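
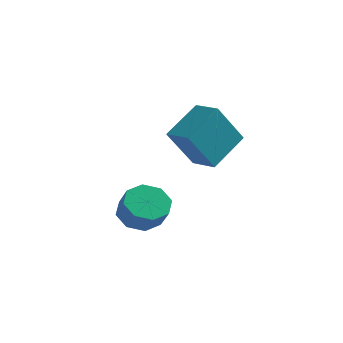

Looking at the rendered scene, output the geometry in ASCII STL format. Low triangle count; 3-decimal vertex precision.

solid 
facet normal -0.506 0.404 -0.762
outer loop
vertex -2.407 -1.28 -1.388
vertex -2.924 -0.737 -0.757
vertex -2.085 -0.617 -1.25
endloop
endfacet
facet normal 0.748 -0.234 -0.621
outer loop
vertex -2.407 -1.28 -1.388
vertex -2.085 -0.617 -1.25
vertex -1.8 -1.765 -0.474
endloop
endfacet
facet normal 0.748 -0.234 -0.621
outer loop
vertex -1.8 -1.765 -0.474
vertex -2.085 -0.617 -1.25
vertex -1.478 -1.102 -0.336
endloop
endfacet
facet normal 0.506 -0.404 0.762
outer loop
vertex -1.8 -1.765 -0.474
vertex -1.478 -1.102 -0.336
vertex -2.316 -1.223 0.157
endloop
endfacet
facet normal -0.506 0.404 -0.762
outer loop
vertex -2.085 -0.617 -1.25
vertex -2.924 -0.737 -0.757
vertex -2.255 -0.024 -0.823
endloop
endfacet
facet normal 0.832 0.461 -0.308
outer loop
vertex -2.085 -0.617 -1.25
vertex -2.255 -0.024 -0.823
vertex -1.478 -1.102 -0.336
endloop
endfacet
facet normal 0.832 0.461 -0.308
outer loop
vertex -1.478 -1.102 -0.336
vertex -2.255 -0.024 -0.823
vertex -1.648 -0.509 0.091
endloop
endfacet
facet normal 0.507 -0.403 0.762
outer loop
vertex -1.478 -1.102 -0.336
vertex -1.648 -0.509 0.091
vertex -2.316 -1.223 0.157
endloop
endfacet
facet normal -0.506 0.405 -0.762
outer loop
vertex -2.255 -0.024 -0.823
vertex -2.924 -0.737 -0.757
vertex -2.816 0.151 -0.357
endloop
endfacet
facet normal 0.429 0.884 0.184
outer loop
vertex -2.255 -0.024 -0.823
vertex -2.816 0.151 -0.357
vertex -1.648 -0.509 0.091
endloop
endfacet
facet normal 0.429 0.884 0.184
outer loop
vertex -1.648 -0.509 0.091
vertex -2.816 0.151 -0.357
vertex -2.209 -0.334 0.557
endloop
endfacet
facet normal 0.507 -0.404 0.762
outer loop
vertex -1.648 -0.509 0.091
vertex -2.209 -0.334 0.557
vertex -2.316 -1.223 0.157
endloop
endfacet
facet normal -0.506 0.405 -0.762
outer loop
vertex -2.816 0.151 -0.357
vertex -2.924 -0.737 -0.757
vertex -3.44 -0.195 -0.126
endloop
endfacet
facet normal -0.227 0.790 0.570
outer loop
vertex -2.816 0.151 -0.357
vertex -3.44 -0.195 -0.126
vertex -2.209 -0.334 0.557
endloop
endfacet
facet normal -0.227 0.790 0.570
outer loop
vertex -2.209 -0.334 0.557
vertex -3.44 -0.195 -0.126
vertex -2.833 -0.68 0.788
endloop
endfacet
facet normal 0.506 -0.404 0.762
outer loop
vertex -2.209 -0.334 0.557
vertex -2.833 -0.68 0.788
vertex -2.316 -1.223 0.157
endloop
endfacet
facet normal -0.506 0.404 -0.762
outer loop
vertex -3.44 -0.195 -0.126
vertex -2.924 -0.737 -0.757
vertex -3.762 -0.858 -0.264
endloop
endfacet
facet normal -0.748 0.234 0.621
outer loop
vertex -3.44 -0.195 -0.126
vertex -3.762 -0.858 -0.264
vertex -2.833 -0.68 0.788
endloop
endfacet
facet normal -0.748 0.234 0.621
outer loop
vertex -2.833 -0.68 0.788
vertex -3.762 -0.858 -0.264
vertex -3.155 -1.343 0.65
endloop
endfacet
facet normal 0.506 -0.404 0.762
outer loop
vertex -2.833 -0.68 0.788
vertex -3.155 -1.343 0.65
vertex -2.316 -1.223 0.157
endloop
endfacet
facet normal -0.507 0.403 -0.762
outer loop
vertex -3.762 -0.858 -0.264
vertex -2.924 -0.737 -0.757
vertex -3.592 -1.451 -0.691
endloop
endfacet
facet normal -0.832 -0.461 0.308
outer loop
vertex -3.762 -0.858 -0.264
vertex -3.592 -1.451 -0.691
vertex -3.155 -1.343 0.65
endloop
endfacet
facet normal -0.832 -0.461 0.308
outer loop
vertex -3.155 -1.343 0.65
vertex -3.592 -1.451 -0.691
vertex -2.985 -1.936 0.223
endloop
endfacet
facet normal 0.506 -0.404 0.762
outer loop
vertex -3.155 -1.343 0.65
vertex -2.985 -1.936 0.223
vertex -2.316 -1.223 0.157
endloop
endfacet
facet normal -0.507 0.404 -0.762
outer loop
vertex -3.592 -1.451 -0.691
vertex -2.924 -0.737 -0.757
vertex -3.031 -1.626 -1.157
endloop
endfacet
facet normal -0.429 -0.884 -0.184
outer loop
vertex -3.592 -1.451 -0.691
vertex -3.031 -1.626 -1.157
vertex -2.985 -1.936 0.223
endloop
endfacet
facet normal -0.429 -0.884 -0.184
outer loop
vertex -2.985 -1.936 0.223
vertex -3.031 -1.626 -1.157
vertex -2.424 -2.111 -0.243
endloop
endfacet
facet normal 0.506 -0.405 0.762
outer loop
vertex -2.985 -1.936 0.223
vertex -2.424 -2.111 -0.243
vertex -2.316 -1.223 0.157
endloop
endfacet
facet normal -0.506 0.404 -0.762
outer loop
vertex -3.031 -1.626 -1.157
vertex -2.924 -0.737 -0.757
vertex -2.407 -1.28 -1.388
endloop
endfacet
facet normal 0.227 -0.790 -0.570
outer loop
vertex -3.031 -1.626 -1.157
vertex -2.407 -1.28 -1.388
vertex -2.424 -2.111 -0.243
endloop
endfacet
facet normal 0.227 -0.790 -0.570
outer loop
vertex -2.424 -2.111 -0.243
vertex -2.407 -1.28 -1.388
vertex -1.8 -1.765 -0.474
endloop
endfacet
facet normal 0.506 -0.405 0.762
outer loop
vertex -2.424 -2.111 -0.243
vertex -1.8 -1.765 -0.474
vertex -2.316 -1.223 0.157
endloop
endfacet
facet normal -0.284 -0.485 0.827
outer loop
vertex -0.032 0.106 5.008
vertex -1.147 0.53 4.873
vertex -0.499 -1.462 3.929
endloop
endfacet
facet normal 0.929 -0.354 0.112
outer loop
vertex 0.107 -0.43 2.167
vertex -0.032 0.106 5.008
vertex -0.499 -1.462 3.929
endloop
endfacet
facet normal -0.284 -0.485 0.827
outer loop
vertex -0.499 -1.462 3.929
vertex -1.147 0.53 4.873
vertex -1.614 -1.038 3.794
endloop
endfacet
facet normal -0.238 -0.800 -0.550
outer loop
vertex -1.614 -1.038 3.794
vertex 0.107 -0.43 2.167
vertex -0.499 -1.462 3.929
endloop
endfacet
facet normal 0.238 0.800 0.550
outer loop
vertex -0.032 0.106 5.008
vertex -0.541 1.562 3.111
vertex -1.147 0.53 4.873
endloop
endfacet
facet normal 0.929 -0.354 0.112
outer loop
vertex 0.574 1.138 3.246
vertex -0.032 0.106 5.008
vertex 0.107 -0.43 2.167
endloop
endfacet
facet normal 0.238 0.800 0.550
outer loop
vertex 0.574 1.138 3.246
vertex -0.541 1.562 3.111
vertex -0.032 0.106 5.008
endloop
endfacet
facet normal -0.929 0.354 -0.112
outer loop
vertex -1.147 0.53 4.873
vertex -0.541 1.562 3.111
vertex -1.614 -1.038 3.794
endloop
endfacet
facet normal -0.238 -0.800 -0.550
outer loop
vertex -1.008 -0.006 2.032
vertex 0.107 -0.43 2.167
vertex -1.614 -1.038 3.794
endloop
endfacet
facet normal -0.929 0.354 -0.112
outer loop
vertex -1.614 -1.038 3.794
vertex -0.541 1.562 3.111
vertex -1.008 -0.006 2.032
endloop
endfacet
facet normal 0.284 0.485 -0.827
outer loop
vertex -1.008 -0.006 2.032
vertex 0.574 1.138 3.246
vertex 0.107 -0.43 2.167
endloop
endfacet
facet normal 0.284 0.485 -0.827
outer loop
vertex -0.541 1.562 3.111
vertex 0.574 1.138 3.246
vertex -1.008 -0.006 2.032
endloop
endfacet

endsolid


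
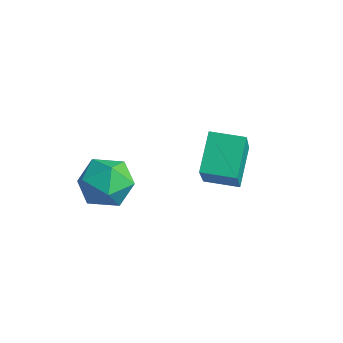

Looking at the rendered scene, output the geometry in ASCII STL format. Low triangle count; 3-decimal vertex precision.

solid 
facet normal -0.470 0.452 -0.758
outer loop
vertex 1.303 -1.476 -1.369
vertex 1.996 -0.876 -1.441
vertex 1.859 -2.212 -2.153
endloop
endfacet
facet normal -0.754 -0.653 0.078
outer loop
vertex 2.724 -3.044 -0.759
vertex 1.303 -1.476 -1.369
vertex 1.859 -2.212 -2.153
endloop
endfacet
facet normal -0.471 0.452 -0.758
outer loop
vertex 1.859 -2.212 -2.153
vertex 1.996 -0.876 -1.441
vertex 2.552 -1.611 -2.225
endloop
endfacet
facet normal 0.460 -0.608 -0.648
outer loop
vertex 2.552 -1.611 -2.225
vertex 2.724 -3.044 -0.759
vertex 1.859 -2.212 -2.153
endloop
endfacet
facet normal -0.459 0.608 0.648
outer loop
vertex 1.303 -1.476 -1.369
vertex 2.861 -1.708 -0.047
vertex 1.996 -0.876 -1.441
endloop
endfacet
facet normal -0.754 -0.653 0.078
outer loop
vertex 2.168 -2.309 0.025
vertex 1.303 -1.476 -1.369
vertex 2.724 -3.044 -0.759
endloop
endfacet
facet normal -0.459 0.607 0.648
outer loop
vertex 2.168 -2.309 0.025
vertex 2.861 -1.708 -0.047
vertex 1.303 -1.476 -1.369
endloop
endfacet
facet normal 0.753 0.653 -0.078
outer loop
vertex 1.996 -0.876 -1.441
vertex 2.861 -1.708 -0.047
vertex 2.552 -1.611 -2.225
endloop
endfacet
facet normal 0.459 -0.608 -0.648
outer loop
vertex 3.417 -2.444 -0.831
vertex 2.724 -3.044 -0.759
vertex 2.552 -1.611 -2.225
endloop
endfacet
facet normal 0.754 0.652 -0.078
outer loop
vertex 2.552 -1.611 -2.225
vertex 2.861 -1.708 -0.047
vertex 3.417 -2.444 -0.831
endloop
endfacet
facet normal 0.470 -0.452 0.758
outer loop
vertex 3.417 -2.444 -0.831
vertex 2.168 -2.309 0.025
vertex 2.724 -3.044 -0.759
endloop
endfacet
facet normal 0.471 -0.452 0.758
outer loop
vertex 2.861 -1.708 -0.047
vertex 2.168 -2.309 0.025
vertex 3.417 -2.444 -0.831
endloop
endfacet
facet normal 0.322 0.944 0.073
outer loop
vertex 0.03 -3.139 -3.066
vertex -0.165 -3.134 -2.27
vertex 0.583 -3.371 -2.507
endloop
endfacet
facet normal 0.683 0.591 -0.430
outer loop
vertex 0.03 -3.139 -3.066
vertex 0.583 -3.371 -2.507
vertex 0.506 -3.792 -3.207
endloop
endfacet
facet normal 0.213 0.352 -0.911
outer loop
vertex 0.03 -3.139 -3.066
vertex 0.506 -3.792 -3.207
vertex -0.29 -3.815 -3.402
endloop
endfacet
facet normal -0.438 0.558 -0.705
outer loop
vertex 0.03 -3.139 -3.066
vertex -0.29 -3.815 -3.402
vertex -0.705 -3.409 -2.823
endloop
endfacet
facet normal -0.371 0.923 -0.097
outer loop
vertex 0.03 -3.139 -3.066
vertex -0.705 -3.409 -2.823
vertex -0.165 -3.134 -2.27
endloop
endfacet
facet normal 0.992 0.025 -0.124
outer loop
vertex 0.506 -3.792 -3.207
vertex 0.583 -3.371 -2.507
vertex 0.605 -4.191 -2.497
endloop
endfacet
facet normal 0.408 0.596 0.691
outer loop
vertex 0.583 -3.371 -2.507
vertex -0.165 -3.134 -2.27
vertex 0.19 -3.785 -1.918
endloop
endfacet
facet normal -0.713 0.564 0.416
outer loop
vertex -0.165 -3.134 -2.27
vertex -0.705 -3.409 -2.823
vertex -0.606 -3.808 -2.113
endloop
endfacet
facet normal -0.822 -0.029 -0.569
outer loop
vertex -0.705 -3.409 -2.823
vertex -0.29 -3.815 -3.402
vertex -0.683 -4.229 -2.813
endloop
endfacet
facet normal 0.232 -0.362 -0.903
outer loop
vertex -0.29 -3.815 -3.402
vertex 0.506 -3.792 -3.207
vertex 0.065 -4.466 -3.05
endloop
endfacet
facet normal 0.438 -0.558 0.705
outer loop
vertex -0.13 -4.461 -2.254
vertex 0.605 -4.191 -2.497
vertex 0.19 -3.785 -1.918
endloop
endfacet
facet normal -0.213 -0.352 0.911
outer loop
vertex -0.13 -4.461 -2.254
vertex 0.19 -3.785 -1.918
vertex -0.606 -3.808 -2.113
endloop
endfacet
facet normal -0.683 -0.591 0.430
outer loop
vertex -0.13 -4.461 -2.254
vertex -0.606 -3.808 -2.113
vertex -0.683 -4.229 -2.813
endloop
endfacet
facet normal -0.322 -0.944 -0.073
outer loop
vertex -0.13 -4.461 -2.254
vertex -0.683 -4.229 -2.813
vertex 0.065 -4.466 -3.05
endloop
endfacet
facet normal 0.371 -0.923 0.097
outer loop
vertex -0.13 -4.461 -2.254
vertex 0.065 -4.466 -3.05
vertex 0.605 -4.191 -2.497
endloop
endfacet
facet normal 0.822 0.029 0.569
outer loop
vertex 0.19 -3.785 -1.918
vertex 0.605 -4.191 -2.497
vertex 0.583 -3.371 -2.507
endloop
endfacet
facet normal -0.232 0.362 0.903
outer loop
vertex -0.606 -3.808 -2.113
vertex 0.19 -3.785 -1.918
vertex -0.165 -3.134 -2.27
endloop
endfacet
facet normal -0.992 -0.025 0.124
outer loop
vertex -0.683 -4.229 -2.813
vertex -0.606 -3.808 -2.113
vertex -0.705 -3.409 -2.823
endloop
endfacet
facet normal -0.408 -0.596 -0.691
outer loop
vertex 0.065 -4.466 -3.05
vertex -0.683 -4.229 -2.813
vertex -0.29 -3.815 -3.402
endloop
endfacet
facet normal 0.713 -0.564 -0.416
outer loop
vertex 0.605 -4.191 -2.497
vertex 0.065 -4.466 -3.05
vertex 0.506 -3.792 -3.207
endloop
endfacet

endsolid


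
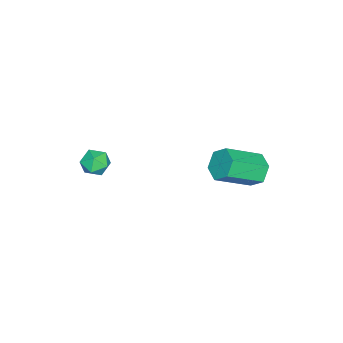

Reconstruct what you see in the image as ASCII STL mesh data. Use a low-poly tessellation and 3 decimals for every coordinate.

solid 
facet normal -0.610 0.604 -0.512
outer loop
vertex -0.657 4.711 -3.327
vertex -1.271 4.177 -3.226
vertex -1.148 4.77 -2.673
endloop
endfacet
facet normal 0.520 0.793 0.319
outer loop
vertex -0.657 4.711 -3.327
vertex -1.148 4.77 -2.673
vertex 0.526 3.536 -2.334
endloop
endfacet
facet normal 0.520 0.793 0.319
outer loop
vertex 0.526 3.536 -2.334
vertex -1.148 4.77 -2.673
vertex 0.035 3.595 -1.68
endloop
endfacet
facet normal 0.609 -0.606 0.512
outer loop
vertex 0.526 3.536 -2.334
vertex 0.035 3.595 -1.68
vertex -0.089 3.003 -2.234
endloop
endfacet
facet normal -0.610 0.604 -0.512
outer loop
vertex -1.148 4.77 -2.673
vertex -1.271 4.177 -3.226
vertex -1.762 4.236 -2.572
endloop
endfacet
facet normal -0.259 0.458 0.850
outer loop
vertex -1.148 4.77 -2.673
vertex -1.762 4.236 -2.572
vertex 0.035 3.595 -1.68
endloop
endfacet
facet normal -0.258 0.459 0.850
outer loop
vertex 0.035 3.595 -1.68
vertex -1.762 4.236 -2.572
vertex -0.58 3.061 -1.579
endloop
endfacet
facet normal 0.610 -0.606 0.511
outer loop
vertex 0.035 3.595 -1.68
vertex -0.58 3.061 -1.579
vertex -0.089 3.003 -2.234
endloop
endfacet
facet normal -0.609 0.606 -0.512
outer loop
vertex -1.762 4.236 -2.572
vertex -1.271 4.177 -3.226
vertex -1.886 3.644 -3.126
endloop
endfacet
facet normal -0.779 -0.334 0.531
outer loop
vertex -1.762 4.236 -2.572
vertex -1.886 3.644 -3.126
vertex -0.58 3.061 -1.579
endloop
endfacet
facet normal -0.778 -0.335 0.531
outer loop
vertex -0.58 3.061 -1.579
vertex -1.886 3.644 -3.126
vertex -0.703 2.469 -2.133
endloop
endfacet
facet normal 0.610 -0.605 0.511
outer loop
vertex -0.58 3.061 -1.579
vertex -0.703 2.469 -2.133
vertex -0.089 3.003 -2.234
endloop
endfacet
facet normal -0.609 0.606 -0.512
outer loop
vertex -1.886 3.644 -3.126
vertex -1.271 4.177 -3.226
vertex -1.395 3.585 -3.78
endloop
endfacet
facet normal -0.520 -0.793 -0.319
outer loop
vertex -1.886 3.644 -3.126
vertex -1.395 3.585 -3.78
vertex -0.703 2.469 -2.133
endloop
endfacet
facet normal -0.520 -0.793 -0.319
outer loop
vertex -0.703 2.469 -2.133
vertex -1.395 3.585 -3.78
vertex -0.212 2.41 -2.787
endloop
endfacet
facet normal 0.610 -0.604 0.512
outer loop
vertex -0.703 2.469 -2.133
vertex -0.212 2.41 -2.787
vertex -0.089 3.003 -2.234
endloop
endfacet
facet normal -0.610 0.606 -0.511
outer loop
vertex -1.395 3.585 -3.78
vertex -1.271 4.177 -3.226
vertex -0.78 4.119 -3.881
endloop
endfacet
facet normal 0.258 -0.458 -0.850
outer loop
vertex -1.395 3.585 -3.78
vertex -0.78 4.119 -3.881
vertex -0.212 2.41 -2.787
endloop
endfacet
facet normal 0.259 -0.458 -0.850
outer loop
vertex -0.212 2.41 -2.787
vertex -0.78 4.119 -3.881
vertex 0.402 2.944 -2.888
endloop
endfacet
facet normal 0.610 -0.604 0.512
outer loop
vertex -0.212 2.41 -2.787
vertex 0.402 2.944 -2.888
vertex -0.089 3.003 -2.234
endloop
endfacet
facet normal -0.610 0.605 -0.511
outer loop
vertex -0.78 4.119 -3.881
vertex -1.271 4.177 -3.226
vertex -0.657 4.711 -3.327
endloop
endfacet
facet normal 0.779 0.335 -0.531
outer loop
vertex -0.78 4.119 -3.881
vertex -0.657 4.711 -3.327
vertex 0.402 2.944 -2.888
endloop
endfacet
facet normal 0.778 0.334 -0.532
outer loop
vertex 0.402 2.944 -2.888
vertex -0.657 4.711 -3.327
vertex 0.526 3.536 -2.334
endloop
endfacet
facet normal 0.609 -0.606 0.512
outer loop
vertex 0.402 2.944 -2.888
vertex 0.526 3.536 -2.334
vertex -0.089 3.003 -2.234
endloop
endfacet
facet normal -0.328 0.909 0.257
outer loop
vertex 1.962 -1.005 -1.773
vertex 2.036 -1.174 -1.082
vertex 2.58 -0.877 -1.438
endloop
endfacet
facet normal 0.009 0.929 -0.371
outer loop
vertex 1.962 -1.005 -1.773
vertex 2.58 -0.877 -1.438
vertex 2.582 -1.142 -2.101
endloop
endfacet
facet normal -0.325 0.480 -0.815
outer loop
vertex 1.962 -1.005 -1.773
vertex 2.582 -1.142 -2.101
vertex 2.038 -1.604 -2.156
endloop
endfacet
facet normal -0.869 0.183 -0.459
outer loop
vertex 1.962 -1.005 -1.773
vertex 2.038 -1.604 -2.156
vertex 1.701 -1.623 -1.526
endloop
endfacet
facet normal -0.870 0.449 0.203
outer loop
vertex 1.962 -1.005 -1.773
vertex 1.701 -1.623 -1.526
vertex 2.036 -1.174 -1.082
endloop
endfacet
facet normal 0.674 0.687 -0.273
outer loop
vertex 2.582 -1.142 -2.101
vertex 2.58 -0.877 -1.438
vertex 3.039 -1.397 -1.614
endloop
endfacet
facet normal 0.129 0.656 0.744
outer loop
vertex 2.58 -0.877 -1.438
vertex 2.036 -1.174 -1.082
vertex 2.702 -1.416 -0.984
endloop
endfacet
facet normal -0.749 -0.090 0.656
outer loop
vertex 2.036 -1.174 -1.082
vertex 1.701 -1.623 -1.526
vertex 2.158 -1.878 -1.039
endloop
endfacet
facet normal -0.747 -0.519 -0.415
outer loop
vertex 1.701 -1.623 -1.526
vertex 2.038 -1.604 -2.156
vertex 2.16 -2.143 -1.702
endloop
endfacet
facet normal 0.132 -0.038 -0.991
outer loop
vertex 2.038 -1.604 -2.156
vertex 2.582 -1.142 -2.101
vertex 2.704 -1.846 -2.058
endloop
endfacet
facet normal 0.869 -0.183 0.459
outer loop
vertex 2.778 -2.015 -1.367
vertex 3.039 -1.397 -1.614
vertex 2.702 -1.416 -0.984
endloop
endfacet
facet normal 0.325 -0.480 0.815
outer loop
vertex 2.778 -2.015 -1.367
vertex 2.702 -1.416 -0.984
vertex 2.158 -1.878 -1.039
endloop
endfacet
facet normal -0.009 -0.929 0.371
outer loop
vertex 2.778 -2.015 -1.367
vertex 2.158 -1.878 -1.039
vertex 2.16 -2.143 -1.702
endloop
endfacet
facet normal 0.328 -0.909 -0.257
outer loop
vertex 2.778 -2.015 -1.367
vertex 2.16 -2.143 -1.702
vertex 2.704 -1.846 -2.058
endloop
endfacet
facet normal 0.870 -0.449 -0.203
outer loop
vertex 2.778 -2.015 -1.367
vertex 2.704 -1.846 -2.058
vertex 3.039 -1.397 -1.614
endloop
endfacet
facet normal 0.747 0.519 0.415
outer loop
vertex 2.702 -1.416 -0.984
vertex 3.039 -1.397 -1.614
vertex 2.58 -0.877 -1.438
endloop
endfacet
facet normal -0.132 0.038 0.991
outer loop
vertex 2.158 -1.878 -1.039
vertex 2.702 -1.416 -0.984
vertex 2.036 -1.174 -1.082
endloop
endfacet
facet normal -0.674 -0.687 0.273
outer loop
vertex 2.16 -2.143 -1.702
vertex 2.158 -1.878 -1.039
vertex 1.701 -1.623 -1.526
endloop
endfacet
facet normal -0.129 -0.656 -0.744
outer loop
vertex 2.704 -1.846 -2.058
vertex 2.16 -2.143 -1.702
vertex 2.038 -1.604 -2.156
endloop
endfacet
facet normal 0.749 0.090 -0.656
outer loop
vertex 3.039 -1.397 -1.614
vertex 2.704 -1.846 -2.058
vertex 2.582 -1.142 -2.101
endloop
endfacet

endsolid


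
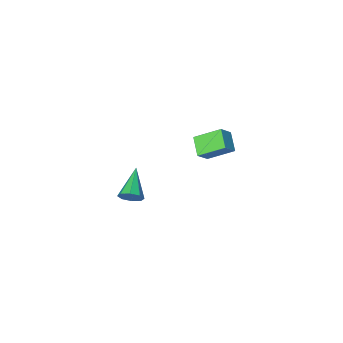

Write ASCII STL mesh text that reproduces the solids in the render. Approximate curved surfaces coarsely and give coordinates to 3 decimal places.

solid 
facet normal -0.683 0.518 0.515
outer loop
vertex -4.43 -3.407 1.872
vertex -3.999 -2.165 1.193
vertex -5.294 -3.618 0.938
endloop
endfacet
facet normal -0.291 -0.840 0.459
outer loop
vertex -3.901 -4.675 -0.113
vertex -4.43 -3.407 1.872
vertex -5.294 -3.618 0.938
endloop
endfacet
facet normal -0.683 0.518 0.515
outer loop
vertex -5.294 -3.618 0.938
vertex -3.999 -2.165 1.193
vertex -4.864 -2.376 0.259
endloop
endfacet
facet normal -0.670 -0.164 -0.724
outer loop
vertex -4.864 -2.376 0.259
vertex -3.901 -4.675 -0.113
vertex -5.294 -3.618 0.938
endloop
endfacet
facet normal 0.670 0.163 0.724
outer loop
vertex -4.43 -3.407 1.872
vertex -2.606 -3.222 0.142
vertex -3.999 -2.165 1.193
endloop
endfacet
facet normal -0.291 -0.840 0.459
outer loop
vertex -3.036 -4.464 0.821
vertex -4.43 -3.407 1.872
vertex -3.901 -4.675 -0.113
endloop
endfacet
facet normal 0.670 0.164 0.724
outer loop
vertex -3.036 -4.464 0.821
vertex -2.606 -3.222 0.142
vertex -4.43 -3.407 1.872
endloop
endfacet
facet normal 0.291 0.840 -0.459
outer loop
vertex -3.999 -2.165 1.193
vertex -2.606 -3.222 0.142
vertex -4.864 -2.376 0.259
endloop
endfacet
facet normal -0.670 -0.163 -0.724
outer loop
vertex -3.47 -3.433 -0.792
vertex -3.901 -4.675 -0.113
vertex -4.864 -2.376 0.259
endloop
endfacet
facet normal 0.291 0.840 -0.459
outer loop
vertex -4.864 -2.376 0.259
vertex -2.606 -3.222 0.142
vertex -3.47 -3.433 -0.792
endloop
endfacet
facet normal 0.683 -0.518 -0.515
outer loop
vertex -3.47 -3.433 -0.792
vertex -3.036 -4.464 0.821
vertex -3.901 -4.675 -0.113
endloop
endfacet
facet normal 0.683 -0.518 -0.515
outer loop
vertex -2.606 -3.222 0.142
vertex -3.036 -4.464 0.821
vertex -3.47 -3.433 -0.792
endloop
endfacet
facet normal 0.562 0.705 -0.433
outer loop
vertex 4.971 0.68 3.532
vertex 4.374 0.833 3.006
vertex 4.581 1.116 3.736
endloop
endfacet
facet normal 0.327 -0.145 0.934
outer loop
vertex 4.971 0.68 3.532
vertex 4.581 1.116 3.736
vertex 3.146 -0.713 3.954
endloop
endfacet
facet normal 0.561 0.706 -0.433
outer loop
vertex 4.581 1.116 3.736
vertex 4.374 0.833 3.006
vertex 4.069 1.386 3.513
endloop
endfacet
facet normal -0.243 0.301 0.922
outer loop
vertex 4.581 1.116 3.736
vertex 4.069 1.386 3.513
vertex 3.146 -0.713 3.954
endloop
endfacet
facet normal 0.561 0.706 -0.433
outer loop
vertex 4.069 1.386 3.513
vertex 4.374 0.833 3.006
vertex 3.736 1.332 2.993
endloop
endfacet
facet normal -0.777 0.437 0.452
outer loop
vertex 4.069 1.386 3.513
vertex 3.736 1.332 2.993
vertex 3.146 -0.713 3.954
endloop
endfacet
facet normal 0.561 0.706 -0.433
outer loop
vertex 3.736 1.332 2.993
vertex 4.374 0.833 3.006
vertex 3.777 0.985 2.481
endloop
endfacet
facet normal -0.962 0.183 -0.201
outer loop
vertex 3.736 1.332 2.993
vertex 3.777 0.985 2.481
vertex 3.146 -0.713 3.954
endloop
endfacet
facet normal 0.560 0.706 -0.433
outer loop
vertex 3.777 0.985 2.481
vertex 4.374 0.833 3.006
vertex 4.168 0.549 2.276
endloop
endfacet
facet normal -0.690 -0.311 -0.654
outer loop
vertex 3.777 0.985 2.481
vertex 4.168 0.549 2.276
vertex 3.146 -0.713 3.954
endloop
endfacet
facet normal 0.561 0.706 -0.433
outer loop
vertex 4.168 0.549 2.276
vertex 4.374 0.833 3.006
vertex 4.679 0.28 2.499
endloop
endfacet
facet normal -0.119 -0.758 -0.642
outer loop
vertex 4.168 0.549 2.276
vertex 4.679 0.28 2.499
vertex 3.146 -0.713 3.954
endloop
endfacet
facet normal 0.561 0.706 -0.433
outer loop
vertex 4.679 0.28 2.499
vertex 4.374 0.833 3.006
vertex 5.012 0.334 3.019
endloop
endfacet
facet normal 0.415 -0.893 -0.173
outer loop
vertex 4.679 0.28 2.499
vertex 5.012 0.334 3.019
vertex 3.146 -0.713 3.954
endloop
endfacet
facet normal 0.561 0.706 -0.432
outer loop
vertex 5.012 0.334 3.019
vertex 4.374 0.833 3.006
vertex 4.971 0.68 3.532
endloop
endfacet
facet normal 0.600 -0.640 0.480
outer loop
vertex 5.012 0.334 3.019
vertex 4.971 0.68 3.532
vertex 3.146 -0.713 3.954
endloop
endfacet

endsolid


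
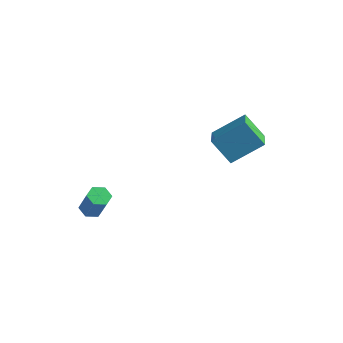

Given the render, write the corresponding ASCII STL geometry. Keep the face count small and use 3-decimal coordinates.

solid 
facet normal -0.535 -0.634 -0.558
outer loop
vertex 3.11 0.974 2.333
vertex 1.901 2.6 1.644
vertex 4.153 1.212 1.063
endloop
endfacet
facet normal 0.565 -0.760 0.322
outer loop
vertex 5.239 2.5 2.196
vertex 3.11 0.974 2.333
vertex 4.153 1.212 1.063
endloop
endfacet
facet normal -0.535 -0.634 -0.558
outer loop
vertex 4.153 1.212 1.063
vertex 1.901 2.6 1.644
vertex 2.943 2.838 0.375
endloop
endfacet
facet normal 0.628 0.144 -0.765
outer loop
vertex 2.943 2.838 0.375
vertex 5.239 2.5 2.196
vertex 4.153 1.212 1.063
endloop
endfacet
facet normal -0.628 -0.143 0.765
outer loop
vertex 3.11 0.974 2.333
vertex 2.987 3.888 2.777
vertex 1.901 2.6 1.644
endloop
endfacet
facet normal 0.565 -0.760 0.322
outer loop
vertex 4.197 2.262 3.465
vertex 3.11 0.974 2.333
vertex 5.239 2.5 2.196
endloop
endfacet
facet normal -0.627 -0.143 0.765
outer loop
vertex 4.197 2.262 3.465
vertex 2.987 3.888 2.777
vertex 3.11 0.974 2.333
endloop
endfacet
facet normal -0.565 0.760 -0.322
outer loop
vertex 1.901 2.6 1.644
vertex 2.987 3.888 2.777
vertex 2.943 2.838 0.375
endloop
endfacet
facet normal 0.628 0.143 -0.765
outer loop
vertex 4.03 4.126 1.507
vertex 5.239 2.5 2.196
vertex 2.943 2.838 0.375
endloop
endfacet
facet normal -0.565 0.760 -0.322
outer loop
vertex 2.943 2.838 0.375
vertex 2.987 3.888 2.777
vertex 4.03 4.126 1.507
endloop
endfacet
facet normal 0.535 0.634 0.558
outer loop
vertex 4.03 4.126 1.507
vertex 4.197 2.262 3.465
vertex 5.239 2.5 2.196
endloop
endfacet
facet normal 0.535 0.634 0.558
outer loop
vertex 2.987 3.888 2.777
vertex 4.197 2.262 3.465
vertex 4.03 4.126 1.507
endloop
endfacet
facet normal -0.494 0.205 -0.845
outer loop
vertex -2.0 -1.656 -4.081
vertex -2.552 -1.552 -3.733
vertex -2.139 -1.052 -3.853
endloop
endfacet
facet normal 0.844 0.348 -0.408
outer loop
vertex -2.0 -1.656 -4.081
vertex -2.139 -1.052 -3.853
vertex -1.097 -2.031 -2.534
endloop
endfacet
facet normal 0.844 0.347 -0.409
outer loop
vertex -1.097 -2.031 -2.534
vertex -2.139 -1.052 -3.853
vertex -1.235 -1.427 -2.306
endloop
endfacet
facet normal 0.494 -0.206 0.845
outer loop
vertex -1.097 -2.031 -2.534
vertex -1.235 -1.427 -2.306
vertex -1.648 -1.928 -2.187
endloop
endfacet
facet normal -0.494 0.205 -0.845
outer loop
vertex -2.139 -1.052 -3.853
vertex -2.552 -1.552 -3.733
vertex -2.69 -0.949 -3.506
endloop
endfacet
facet normal 0.240 0.966 0.094
outer loop
vertex -2.139 -1.052 -3.853
vertex -2.69 -0.949 -3.506
vertex -1.235 -1.427 -2.306
endloop
endfacet
facet normal 0.240 0.966 0.094
outer loop
vertex -1.235 -1.427 -2.306
vertex -2.69 -0.949 -3.506
vertex -1.787 -1.324 -1.959
endloop
endfacet
facet normal 0.493 -0.206 0.845
outer loop
vertex -1.235 -1.427 -2.306
vertex -1.787 -1.324 -1.959
vertex -1.648 -1.928 -2.187
endloop
endfacet
facet normal -0.494 0.205 -0.845
outer loop
vertex -2.69 -0.949 -3.506
vertex -2.552 -1.552 -3.733
vertex -3.103 -1.449 -3.386
endloop
endfacet
facet normal -0.604 0.619 0.502
outer loop
vertex -2.69 -0.949 -3.506
vertex -3.103 -1.449 -3.386
vertex -1.787 -1.324 -1.959
endloop
endfacet
facet normal -0.604 0.619 0.502
outer loop
vertex -1.787 -1.324 -1.959
vertex -3.103 -1.449 -3.386
vertex -2.2 -1.824 -1.839
endloop
endfacet
facet normal 0.494 -0.205 0.845
outer loop
vertex -1.787 -1.324 -1.959
vertex -2.2 -1.824 -1.839
vertex -1.648 -1.928 -2.187
endloop
endfacet
facet normal -0.494 0.206 -0.845
outer loop
vertex -3.103 -1.449 -3.386
vertex -2.552 -1.552 -3.733
vertex -2.965 -2.053 -3.614
endloop
endfacet
facet normal -0.844 -0.347 0.409
outer loop
vertex -3.103 -1.449 -3.386
vertex -2.965 -2.053 -3.614
vertex -2.2 -1.824 -1.839
endloop
endfacet
facet normal -0.844 -0.348 0.409
outer loop
vertex -2.2 -1.824 -1.839
vertex -2.965 -2.053 -3.614
vertex -2.061 -2.428 -2.067
endloop
endfacet
facet normal 0.494 -0.205 0.845
outer loop
vertex -2.2 -1.824 -1.839
vertex -2.061 -2.428 -2.067
vertex -1.648 -1.928 -2.187
endloop
endfacet
facet normal -0.493 0.206 -0.845
outer loop
vertex -2.965 -2.053 -3.614
vertex -2.552 -1.552 -3.733
vertex -2.413 -2.156 -3.961
endloop
endfacet
facet normal -0.240 -0.966 -0.094
outer loop
vertex -2.965 -2.053 -3.614
vertex -2.413 -2.156 -3.961
vertex -2.061 -2.428 -2.067
endloop
endfacet
facet normal -0.240 -0.966 -0.094
outer loop
vertex -2.061 -2.428 -2.067
vertex -2.413 -2.156 -3.961
vertex -1.51 -2.531 -2.414
endloop
endfacet
facet normal 0.494 -0.205 0.845
outer loop
vertex -2.061 -2.428 -2.067
vertex -1.51 -2.531 -2.414
vertex -1.648 -1.928 -2.187
endloop
endfacet
facet normal -0.494 0.205 -0.845
outer loop
vertex -2.413 -2.156 -3.961
vertex -2.552 -1.552 -3.733
vertex -2.0 -1.656 -4.081
endloop
endfacet
facet normal 0.604 -0.619 -0.502
outer loop
vertex -2.413 -2.156 -3.961
vertex -2.0 -1.656 -4.081
vertex -1.51 -2.531 -2.414
endloop
endfacet
facet normal 0.604 -0.619 -0.502
outer loop
vertex -1.51 -2.531 -2.414
vertex -2.0 -1.656 -4.081
vertex -1.097 -2.031 -2.534
endloop
endfacet
facet normal 0.494 -0.205 0.845
outer loop
vertex -1.51 -2.531 -2.414
vertex -1.097 -2.031 -2.534
vertex -1.648 -1.928 -2.187
endloop
endfacet

endsolid


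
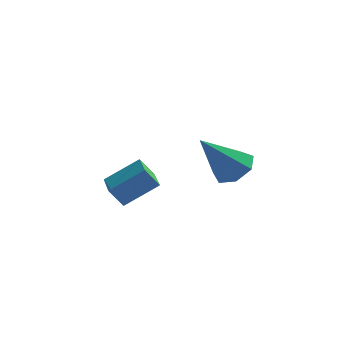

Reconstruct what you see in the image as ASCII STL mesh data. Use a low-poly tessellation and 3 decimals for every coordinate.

solid 
facet normal 0.483 0.419 -0.769
outer loop
vertex 0.661 0.29 -1.714
vertex 0.107 0.099 -2.166
vertex 0.189 0.722 -1.775
endloop
endfacet
facet normal 0.281 0.428 0.859
outer loop
vertex 0.661 0.29 -1.714
vertex 0.189 0.722 -1.775
vertex -0.767 -0.659 -0.774
endloop
endfacet
facet normal 0.484 0.419 -0.769
outer loop
vertex 0.189 0.722 -1.775
vertex 0.107 0.099 -2.166
vertex -0.344 0.684 -2.131
endloop
endfacet
facet normal -0.428 0.706 0.565
outer loop
vertex 0.189 0.722 -1.775
vertex -0.344 0.684 -2.131
vertex -0.767 -0.659 -0.774
endloop
endfacet
facet normal 0.483 0.418 -0.769
outer loop
vertex -0.344 0.684 -2.131
vertex 0.107 0.099 -2.166
vertex -0.538 0.206 -2.513
endloop
endfacet
facet normal -0.938 0.343 0.047
outer loop
vertex -0.344 0.684 -2.131
vertex -0.538 0.206 -2.513
vertex -0.767 -0.659 -0.774
endloop
endfacet
facet normal 0.483 0.419 -0.769
outer loop
vertex -0.538 0.206 -2.513
vertex 0.107 0.099 -2.166
vertex -0.246 -0.353 -2.634
endloop
endfacet
facet normal -0.869 -0.388 -0.307
outer loop
vertex -0.538 0.206 -2.513
vertex -0.246 -0.353 -2.634
vertex -0.767 -0.659 -0.774
endloop
endfacet
facet normal 0.484 0.418 -0.769
outer loop
vertex -0.246 -0.353 -2.634
vertex 0.107 0.099 -2.166
vertex 0.312 -0.572 -2.402
endloop
endfacet
facet normal -0.271 -0.935 -0.230
outer loop
vertex -0.246 -0.353 -2.634
vertex 0.312 -0.572 -2.402
vertex -0.767 -0.659 -0.774
endloop
endfacet
facet normal 0.483 0.418 -0.769
outer loop
vertex 0.312 -0.572 -2.402
vertex 0.107 0.099 -2.166
vertex 0.715 -0.285 -1.993
endloop
endfacet
facet normal 0.406 -0.886 0.222
outer loop
vertex 0.312 -0.572 -2.402
vertex 0.715 -0.285 -1.993
vertex -0.767 -0.659 -0.774
endloop
endfacet
facet normal 0.483 0.419 -0.769
outer loop
vertex 0.715 -0.285 -1.993
vertex 0.107 0.099 -2.166
vertex 0.661 0.29 -1.714
endloop
endfacet
facet normal 0.651 -0.281 0.705
outer loop
vertex 0.715 -0.285 -1.993
vertex 0.661 0.29 -1.714
vertex -0.767 -0.659 -0.774
endloop
endfacet
facet normal -0.747 -0.353 -0.564
outer loop
vertex -3.944 0.744 -3.934
vertex -4.402 1.892 -4.045
vertex -3.496 0.858 -4.599
endloop
endfacet
facet normal 0.369 -0.925 0.090
outer loop
vertex -2.458 1.348 -3.815
vertex -3.944 0.744 -3.934
vertex -3.496 0.858 -4.599
endloop
endfacet
facet normal -0.747 -0.353 -0.564
outer loop
vertex -3.496 0.858 -4.599
vertex -4.402 1.892 -4.045
vertex -3.954 2.006 -4.71
endloop
endfacet
facet normal 0.553 0.141 -0.821
outer loop
vertex -3.954 2.006 -4.71
vertex -2.458 1.348 -3.815
vertex -3.496 0.858 -4.599
endloop
endfacet
facet normal -0.553 -0.141 0.821
outer loop
vertex -3.944 0.744 -3.934
vertex -3.364 2.382 -3.261
vertex -4.402 1.892 -4.045
endloop
endfacet
facet normal 0.369 -0.925 0.090
outer loop
vertex -2.906 1.234 -3.15
vertex -3.944 0.744 -3.934
vertex -2.458 1.348 -3.815
endloop
endfacet
facet normal -0.553 -0.141 0.821
outer loop
vertex -2.906 1.234 -3.15
vertex -3.364 2.382 -3.261
vertex -3.944 0.744 -3.934
endloop
endfacet
facet normal -0.369 0.925 -0.090
outer loop
vertex -4.402 1.892 -4.045
vertex -3.364 2.382 -3.261
vertex -3.954 2.006 -4.71
endloop
endfacet
facet normal 0.553 0.141 -0.821
outer loop
vertex -2.916 2.496 -3.926
vertex -2.458 1.348 -3.815
vertex -3.954 2.006 -4.71
endloop
endfacet
facet normal -0.369 0.925 -0.090
outer loop
vertex -3.954 2.006 -4.71
vertex -3.364 2.382 -3.261
vertex -2.916 2.496 -3.926
endloop
endfacet
facet normal 0.747 0.353 0.564
outer loop
vertex -2.916 2.496 -3.926
vertex -2.906 1.234 -3.15
vertex -2.458 1.348 -3.815
endloop
endfacet
facet normal 0.747 0.353 0.564
outer loop
vertex -3.364 2.382 -3.261
vertex -2.906 1.234 -3.15
vertex -2.916 2.496 -3.926
endloop
endfacet

endsolid


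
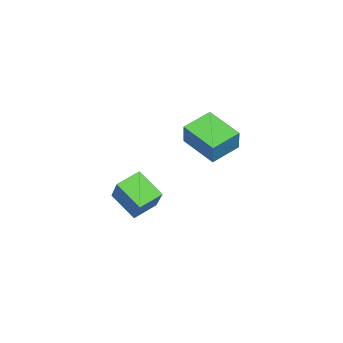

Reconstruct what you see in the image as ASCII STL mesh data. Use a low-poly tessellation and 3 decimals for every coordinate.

solid 
facet normal -0.631 0.699 0.336
outer loop
vertex 2.297 -2.926 1.534
vertex 2.839 -2.09 0.813
vertex 1.321 -3.266 0.406
endloop
endfacet
facet normal -0.441 -0.680 0.586
outer loop
vertex 1.921 -3.93 0.087
vertex 2.297 -2.926 1.534
vertex 1.321 -3.266 0.406
endloop
endfacet
facet normal -0.631 0.699 0.336
outer loop
vertex 1.321 -3.266 0.406
vertex 2.839 -2.09 0.813
vertex 1.863 -2.43 -0.315
endloop
endfacet
facet normal -0.638 -0.222 -0.737
outer loop
vertex 1.863 -2.43 -0.315
vertex 1.921 -3.93 0.087
vertex 1.321 -3.266 0.406
endloop
endfacet
facet normal 0.638 0.222 0.737
outer loop
vertex 2.297 -2.926 1.534
vertex 3.439 -2.754 0.494
vertex 2.839 -2.09 0.813
endloop
endfacet
facet normal -0.441 -0.680 0.586
outer loop
vertex 2.897 -3.59 1.215
vertex 2.297 -2.926 1.534
vertex 1.921 -3.93 0.087
endloop
endfacet
facet normal 0.638 0.222 0.737
outer loop
vertex 2.897 -3.59 1.215
vertex 3.439 -2.754 0.494
vertex 2.297 -2.926 1.534
endloop
endfacet
facet normal 0.441 0.680 -0.586
outer loop
vertex 2.839 -2.09 0.813
vertex 3.439 -2.754 0.494
vertex 1.863 -2.43 -0.315
endloop
endfacet
facet normal -0.638 -0.222 -0.737
outer loop
vertex 2.463 -3.094 -0.634
vertex 1.921 -3.93 0.087
vertex 1.863 -2.43 -0.315
endloop
endfacet
facet normal 0.441 0.680 -0.586
outer loop
vertex 1.863 -2.43 -0.315
vertex 3.439 -2.754 0.494
vertex 2.463 -3.094 -0.634
endloop
endfacet
facet normal 0.631 -0.699 -0.336
outer loop
vertex 2.463 -3.094 -0.634
vertex 2.897 -3.59 1.215
vertex 1.921 -3.93 0.087
endloop
endfacet
facet normal 0.631 -0.699 -0.336
outer loop
vertex 3.439 -2.754 0.494
vertex 2.897 -3.59 1.215
vertex 2.463 -3.094 -0.634
endloop
endfacet
facet normal -0.676 0.675 0.295
outer loop
vertex -1.787 -1.02 2.357
vertex -0.89 0.098 1.852
vertex -2.255 -1.074 1.407
endloop
endfacet
facet normal -0.590 -0.736 0.333
outer loop
vertex -1.43 -1.898 1.048
vertex -1.787 -1.02 2.357
vertex -2.255 -1.074 1.407
endloop
endfacet
facet normal -0.676 0.676 0.294
outer loop
vertex -2.255 -1.074 1.407
vertex -0.89 0.098 1.852
vertex -1.357 0.044 0.902
endloop
endfacet
facet normal -0.441 -0.051 -0.896
outer loop
vertex -1.357 0.044 0.902
vertex -1.43 -1.898 1.048
vertex -2.255 -1.074 1.407
endloop
endfacet
facet normal 0.441 0.051 0.896
outer loop
vertex -1.787 -1.02 2.357
vertex -0.065 -0.726 1.493
vertex -0.89 0.098 1.852
endloop
endfacet
facet normal -0.591 -0.735 0.332
outer loop
vertex -0.963 -1.844 1.998
vertex -1.787 -1.02 2.357
vertex -1.43 -1.898 1.048
endloop
endfacet
facet normal 0.441 0.051 0.896
outer loop
vertex -0.963 -1.844 1.998
vertex -0.065 -0.726 1.493
vertex -1.787 -1.02 2.357
endloop
endfacet
facet normal 0.590 0.736 -0.332
outer loop
vertex -0.89 0.098 1.852
vertex -0.065 -0.726 1.493
vertex -1.357 0.044 0.902
endloop
endfacet
facet normal -0.441 -0.051 -0.896
outer loop
vertex -0.533 -0.78 0.543
vertex -1.43 -1.898 1.048
vertex -1.357 0.044 0.902
endloop
endfacet
facet normal 0.590 0.735 -0.333
outer loop
vertex -1.357 0.044 0.902
vertex -0.065 -0.726 1.493
vertex -0.533 -0.78 0.543
endloop
endfacet
facet normal 0.676 -0.675 -0.294
outer loop
vertex -0.533 -0.78 0.543
vertex -0.963 -1.844 1.998
vertex -1.43 -1.898 1.048
endloop
endfacet
facet normal 0.676 -0.676 -0.294
outer loop
vertex -0.065 -0.726 1.493
vertex -0.963 -1.844 1.998
vertex -0.533 -0.78 0.543
endloop
endfacet

endsolid


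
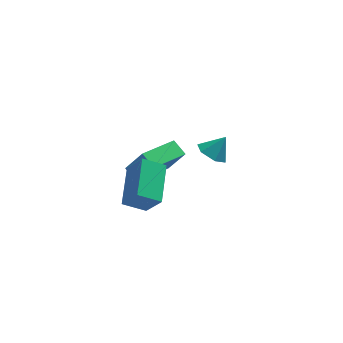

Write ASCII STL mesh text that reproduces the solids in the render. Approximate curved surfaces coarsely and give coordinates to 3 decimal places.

solid 
facet normal -0.593 -0.202 -0.780
outer loop
vertex 1.811 2.983 0.598
vertex 1.283 3.393 0.893
vertex 1.772 3.696 0.443
endloop
endfacet
facet normal 0.993 0.030 -0.110
outer loop
vertex 1.811 2.983 0.598
vertex 1.772 3.696 0.443
vertex 1.917 3.607 1.727
endloop
endfacet
facet normal -0.593 -0.201 -0.780
outer loop
vertex 1.772 3.696 0.443
vertex 1.283 3.393 0.893
vertex 1.245 4.105 0.738
endloop
endfacet
facet normal 0.608 0.794 -0.014
outer loop
vertex 1.772 3.696 0.443
vertex 1.245 4.105 0.738
vertex 1.917 3.607 1.727
endloop
endfacet
facet normal -0.593 -0.201 -0.780
outer loop
vertex 1.245 4.105 0.738
vertex 1.283 3.393 0.893
vertex 0.756 3.802 1.188
endloop
endfacet
facet normal -0.083 0.866 0.493
outer loop
vertex 1.245 4.105 0.738
vertex 0.756 3.802 1.188
vertex 1.917 3.607 1.727
endloop
endfacet
facet normal -0.592 -0.200 -0.781
outer loop
vertex 0.756 3.802 1.188
vertex 1.283 3.393 0.893
vertex 0.794 3.089 1.342
endloop
endfacet
facet normal -0.390 0.174 0.904
outer loop
vertex 0.756 3.802 1.188
vertex 0.794 3.089 1.342
vertex 1.917 3.607 1.727
endloop
endfacet
facet normal -0.592 -0.201 -0.781
outer loop
vertex 0.794 3.089 1.342
vertex 1.283 3.393 0.893
vertex 1.322 2.68 1.047
endloop
endfacet
facet normal -0.005 -0.589 0.808
outer loop
vertex 0.794 3.089 1.342
vertex 1.322 2.68 1.047
vertex 1.917 3.607 1.727
endloop
endfacet
facet normal -0.592 -0.201 -0.780
outer loop
vertex 1.322 2.68 1.047
vertex 1.283 3.393 0.893
vertex 1.811 2.983 0.598
endloop
endfacet
facet normal 0.687 -0.662 0.301
outer loop
vertex 1.322 2.68 1.047
vertex 1.811 2.983 0.598
vertex 1.917 3.607 1.727
endloop
endfacet
facet normal -0.748 -0.623 0.230
outer loop
vertex -1.373 1.433 2.163
vertex -1.761 2.042 2.552
vertex -2.035 1.782 0.956
endloop
endfacet
facet normal 0.474 -0.742 -0.474
outer loop
vertex -0.579 2.998 0.508
vertex -1.373 1.433 2.163
vertex -2.035 1.782 0.956
endloop
endfacet
facet normal -0.746 -0.625 0.230
outer loop
vertex -2.035 1.782 0.956
vertex -1.761 2.042 2.552
vertex -2.424 2.39 1.345
endloop
endfacet
facet normal -0.466 0.245 -0.850
outer loop
vertex -2.424 2.39 1.345
vertex -0.579 2.998 0.508
vertex -2.035 1.782 0.956
endloop
endfacet
facet normal 0.467 -0.246 0.850
outer loop
vertex -1.373 1.433 2.163
vertex -0.305 3.258 2.104
vertex -1.761 2.042 2.552
endloop
endfacet
facet normal 0.474 -0.742 -0.474
outer loop
vertex 0.084 2.65 1.715
vertex -1.373 1.433 2.163
vertex -0.579 2.998 0.508
endloop
endfacet
facet normal 0.466 -0.245 0.850
outer loop
vertex 0.084 2.65 1.715
vertex -0.305 3.258 2.104
vertex -1.373 1.433 2.163
endloop
endfacet
facet normal -0.474 0.742 0.474
outer loop
vertex -1.761 2.042 2.552
vertex -0.305 3.258 2.104
vertex -2.424 2.39 1.345
endloop
endfacet
facet normal -0.466 0.246 -0.850
outer loop
vertex -0.967 3.607 0.897
vertex -0.579 2.998 0.508
vertex -2.424 2.39 1.345
endloop
endfacet
facet normal -0.474 0.742 0.474
outer loop
vertex -2.424 2.39 1.345
vertex -0.305 3.258 2.104
vertex -0.967 3.607 0.897
endloop
endfacet
facet normal 0.747 0.623 -0.231
outer loop
vertex -0.967 3.607 0.897
vertex 0.084 2.65 1.715
vertex -0.579 2.998 0.508
endloop
endfacet
facet normal 0.747 0.624 -0.229
outer loop
vertex -0.305 3.258 2.104
vertex 0.084 2.65 1.715
vertex -0.967 3.607 0.897
endloop
endfacet
facet normal -0.441 0.402 -0.803
outer loop
vertex -3.049 -2.035 3.438
vertex -2.639 -0.36 4.051
vertex -2.119 -2.07 2.91
endloop
endfacet
facet normal -0.224 -0.915 -0.335
outer loop
vertex -1.581 -2.56 3.889
vertex -3.049 -2.035 3.438
vertex -2.119 -2.07 2.91
endloop
endfacet
facet normal -0.441 0.402 -0.803
outer loop
vertex -2.119 -2.07 2.91
vertex -2.639 -0.36 4.051
vertex -1.709 -0.395 3.523
endloop
endfacet
facet normal 0.869 -0.032 -0.494
outer loop
vertex -1.709 -0.395 3.523
vertex -1.581 -2.56 3.889
vertex -2.119 -2.07 2.91
endloop
endfacet
facet normal -0.869 0.032 0.494
outer loop
vertex -3.049 -2.035 3.438
vertex -2.101 -0.85 5.03
vertex -2.639 -0.36 4.051
endloop
endfacet
facet normal -0.224 -0.915 -0.335
outer loop
vertex -2.511 -2.525 4.417
vertex -3.049 -2.035 3.438
vertex -1.581 -2.56 3.889
endloop
endfacet
facet normal -0.869 0.032 0.494
outer loop
vertex -2.511 -2.525 4.417
vertex -2.101 -0.85 5.03
vertex -3.049 -2.035 3.438
endloop
endfacet
facet normal 0.224 0.915 0.335
outer loop
vertex -2.639 -0.36 4.051
vertex -2.101 -0.85 5.03
vertex -1.709 -0.395 3.523
endloop
endfacet
facet normal 0.869 -0.032 -0.494
outer loop
vertex -1.171 -0.885 4.502
vertex -1.581 -2.56 3.889
vertex -1.709 -0.395 3.523
endloop
endfacet
facet normal 0.224 0.915 0.335
outer loop
vertex -1.709 -0.395 3.523
vertex -2.101 -0.85 5.03
vertex -1.171 -0.885 4.502
endloop
endfacet
facet normal 0.441 -0.402 0.803
outer loop
vertex -1.171 -0.885 4.502
vertex -2.511 -2.525 4.417
vertex -1.581 -2.56 3.889
endloop
endfacet
facet normal 0.441 -0.402 0.803
outer loop
vertex -2.101 -0.85 5.03
vertex -2.511 -2.525 4.417
vertex -1.171 -0.885 4.502
endloop
endfacet

endsolid


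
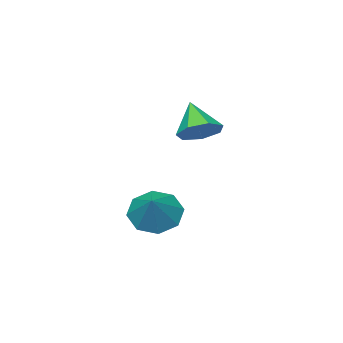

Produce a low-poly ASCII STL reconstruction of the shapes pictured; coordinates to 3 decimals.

solid 
facet normal 0.301 0.627 -0.719
outer loop
vertex -1.667 -2.59 2.472
vertex -2.528 -2.735 1.985
vertex -2.312 -2.046 2.676
endloop
endfacet
facet normal 0.392 0.123 0.912
outer loop
vertex -1.667 -2.59 2.472
vertex -2.312 -2.046 2.676
vertex -3.052 -3.825 3.235
endloop
endfacet
facet normal 0.301 0.627 -0.719
outer loop
vertex -2.312 -2.046 2.676
vertex -2.528 -2.735 1.985
vertex -3.119 -2.021 2.36
endloop
endfacet
facet normal -0.323 0.403 0.856
outer loop
vertex -2.312 -2.046 2.676
vertex -3.119 -2.021 2.36
vertex -3.052 -3.825 3.235
endloop
endfacet
facet normal 0.301 0.627 -0.718
outer loop
vertex -3.119 -2.021 2.36
vertex -2.528 -2.735 1.985
vertex -3.482 -2.533 1.761
endloop
endfacet
facet normal -0.899 0.163 0.405
outer loop
vertex -3.119 -2.021 2.36
vertex -3.482 -2.533 1.761
vertex -3.052 -3.825 3.235
endloop
endfacet
facet normal 0.301 0.627 -0.718
outer loop
vertex -3.482 -2.533 1.761
vertex -2.528 -2.735 1.985
vertex -3.126 -3.198 1.33
endloop
endfacet
facet normal -0.903 -0.417 -0.102
outer loop
vertex -3.482 -2.533 1.761
vertex -3.126 -3.198 1.33
vertex -3.052 -3.825 3.235
endloop
endfacet
facet normal 0.301 0.627 -0.718
outer loop
vertex -3.126 -3.198 1.33
vertex -2.528 -2.735 1.985
vertex -2.32 -3.513 1.393
endloop
endfacet
facet normal -0.330 -0.900 -0.284
outer loop
vertex -3.126 -3.198 1.33
vertex -2.32 -3.513 1.393
vertex -3.052 -3.825 3.235
endloop
endfacet
facet normal 0.301 0.627 -0.718
outer loop
vertex -2.32 -3.513 1.393
vertex -2.528 -2.735 1.985
vertex -1.671 -3.243 1.901
endloop
endfacet
facet normal 0.386 -0.922 -0.003
outer loop
vertex -2.32 -3.513 1.393
vertex -1.671 -3.243 1.901
vertex -3.052 -3.825 3.235
endloop
endfacet
facet normal 0.301 0.627 -0.719
outer loop
vertex -1.671 -3.243 1.901
vertex -2.528 -2.735 1.985
vertex -1.667 -2.59 2.472
endloop
endfacet
facet normal 0.708 -0.467 0.529
outer loop
vertex -1.671 -3.243 1.901
vertex -1.667 -2.59 2.472
vertex -3.052 -3.825 3.235
endloop
endfacet
facet normal -0.588 -0.493 -0.641
outer loop
vertex 2.797 -0.834 -1.249
vertex 1.947 -0.716 -0.56
vertex 2.361 -0.127 -1.392
endloop
endfacet
facet normal 0.830 0.443 -0.339
outer loop
vertex 2.797 -0.834 -1.249
vertex 2.361 -0.127 -1.392
vertex 3.013 0.176 0.6
endloop
endfacet
facet normal -0.588 -0.492 -0.641
outer loop
vertex 2.361 -0.127 -1.392
vertex 1.947 -0.716 -0.56
vertex 1.684 0.234 -1.048
endloop
endfacet
facet normal 0.352 0.901 -0.252
outer loop
vertex 2.361 -0.127 -1.392
vertex 1.684 0.234 -1.048
vertex 3.013 0.176 0.6
endloop
endfacet
facet normal -0.589 -0.492 -0.641
outer loop
vertex 1.684 0.234 -1.048
vertex 1.947 -0.716 -0.56
vertex 1.16 0.04 -0.418
endloop
endfacet
facet normal -0.162 0.973 0.165
outer loop
vertex 1.684 0.234 -1.048
vertex 1.16 0.04 -0.418
vertex 3.013 0.176 0.6
endloop
endfacet
facet normal -0.589 -0.492 -0.641
outer loop
vertex 1.16 0.04 -0.418
vertex 1.947 -0.716 -0.56
vertex 1.098 -0.598 0.129
endloop
endfacet
facet normal -0.414 0.615 0.671
outer loop
vertex 1.16 0.04 -0.418
vertex 1.098 -0.598 0.129
vertex 3.013 0.176 0.6
endloop
endfacet
facet normal -0.589 -0.493 -0.641
outer loop
vertex 1.098 -0.598 0.129
vertex 1.947 -0.716 -0.56
vertex 1.533 -1.304 0.272
endloop
endfacet
facet normal -0.254 0.039 0.966
outer loop
vertex 1.098 -0.598 0.129
vertex 1.533 -1.304 0.272
vertex 3.013 0.176 0.6
endloop
endfacet
facet normal -0.589 -0.492 -0.641
outer loop
vertex 1.533 -1.304 0.272
vertex 1.947 -0.716 -0.56
vertex 2.211 -1.666 -0.073
endloop
endfacet
facet normal 0.224 -0.419 0.880
outer loop
vertex 1.533 -1.304 0.272
vertex 2.211 -1.666 -0.073
vertex 3.013 0.176 0.6
endloop
endfacet
facet normal -0.589 -0.492 -0.641
outer loop
vertex 2.211 -1.666 -0.073
vertex 1.947 -0.716 -0.56
vertex 2.734 -1.471 -0.703
endloop
endfacet
facet normal 0.739 -0.490 0.462
outer loop
vertex 2.211 -1.666 -0.073
vertex 2.734 -1.471 -0.703
vertex 3.013 0.176 0.6
endloop
endfacet
facet normal -0.588 -0.492 -0.642
outer loop
vertex 2.734 -1.471 -0.703
vertex 1.947 -0.716 -0.56
vertex 2.797 -0.834 -1.249
endloop
endfacet
facet normal 0.990 -0.134 -0.042
outer loop
vertex 2.734 -1.471 -0.703
vertex 2.797 -0.834 -1.249
vertex 3.013 0.176 0.6
endloop
endfacet

endsolid


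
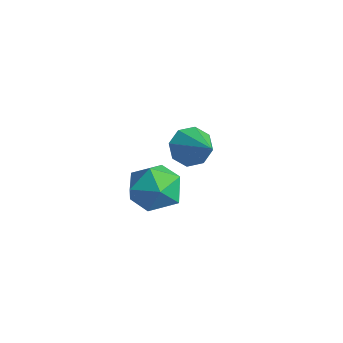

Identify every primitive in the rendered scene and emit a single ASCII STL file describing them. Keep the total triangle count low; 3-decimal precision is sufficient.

solid 
facet normal -0.053 0.480 0.876
outer loop
vertex -1.4 0.456 2.718
vertex -0.988 -0.228 3.118
vertex -0.509 0.445 2.778
endloop
endfacet
facet normal -0.011 0.943 0.334
outer loop
vertex -1.4 0.456 2.718
vertex -0.509 0.445 2.778
vertex -0.903 0.709 2.02
endloop
endfacet
facet normal -0.562 0.821 -0.102
outer loop
vertex -1.4 0.456 2.718
vertex -0.903 0.709 2.02
vertex -1.625 0.199 1.892
endloop
endfacet
facet normal -0.944 0.284 0.169
outer loop
vertex -1.4 0.456 2.718
vertex -1.625 0.199 1.892
vertex -1.678 -0.381 2.571
endloop
endfacet
facet normal -0.629 0.073 0.774
outer loop
vertex -1.4 0.456 2.718
vertex -1.678 -0.381 2.571
vertex -0.988 -0.228 3.118
endloop
endfacet
facet normal 0.590 0.807 -0.026
outer loop
vertex -0.903 0.709 2.02
vertex -0.509 0.445 2.778
vertex -0.182 0.181 1.989
endloop
endfacet
facet normal 0.522 0.059 0.851
outer loop
vertex -0.509 0.445 2.778
vertex -0.988 -0.228 3.118
vertex -0.235 -0.399 2.668
endloop
endfacet
facet normal -0.411 -0.601 0.686
outer loop
vertex -0.988 -0.228 3.118
vertex -1.678 -0.381 2.571
vertex -0.957 -0.909 2.54
endloop
endfacet
facet normal -0.920 -0.260 -0.294
outer loop
vertex -1.678 -0.381 2.571
vertex -1.625 0.199 1.892
vertex -1.351 -0.645 1.782
endloop
endfacet
facet normal -0.300 0.609 -0.734
outer loop
vertex -1.625 0.199 1.892
vertex -0.903 0.709 2.02
vertex -0.872 0.028 1.442
endloop
endfacet
facet normal 0.944 -0.284 -0.169
outer loop
vertex -0.46 -0.656 1.842
vertex -0.182 0.181 1.989
vertex -0.235 -0.399 2.668
endloop
endfacet
facet normal 0.562 -0.821 0.102
outer loop
vertex -0.46 -0.656 1.842
vertex -0.235 -0.399 2.668
vertex -0.957 -0.909 2.54
endloop
endfacet
facet normal 0.011 -0.943 -0.334
outer loop
vertex -0.46 -0.656 1.842
vertex -0.957 -0.909 2.54
vertex -1.351 -0.645 1.782
endloop
endfacet
facet normal 0.053 -0.480 -0.876
outer loop
vertex -0.46 -0.656 1.842
vertex -1.351 -0.645 1.782
vertex -0.872 0.028 1.442
endloop
endfacet
facet normal 0.629 -0.073 -0.774
outer loop
vertex -0.46 -0.656 1.842
vertex -0.872 0.028 1.442
vertex -0.182 0.181 1.989
endloop
endfacet
facet normal 0.920 0.260 0.294
outer loop
vertex -0.235 -0.399 2.668
vertex -0.182 0.181 1.989
vertex -0.509 0.445 2.778
endloop
endfacet
facet normal 0.300 -0.609 0.734
outer loop
vertex -0.957 -0.909 2.54
vertex -0.235 -0.399 2.668
vertex -0.988 -0.228 3.118
endloop
endfacet
facet normal -0.590 -0.807 0.026
outer loop
vertex -1.351 -0.645 1.782
vertex -0.957 -0.909 2.54
vertex -1.678 -0.381 2.571
endloop
endfacet
facet normal -0.522 -0.059 -0.851
outer loop
vertex -0.872 0.028 1.442
vertex -1.351 -0.645 1.782
vertex -1.625 0.199 1.892
endloop
endfacet
facet normal 0.411 0.601 -0.686
outer loop
vertex -0.182 0.181 1.989
vertex -0.872 0.028 1.442
vertex -0.903 0.709 2.02
endloop
endfacet
facet normal -0.868 0.097 -0.487
outer loop
vertex -3.447 3.376 0.338
vertex -3.812 3.168 0.947
vertex -3.584 3.815 0.669
endloop
endfacet
facet normal 0.769 0.520 -0.372
outer loop
vertex -3.447 3.376 0.338
vertex -3.584 3.815 0.669
vertex -2.588 3.032 1.633
endloop
endfacet
facet normal -0.868 0.097 -0.486
outer loop
vertex -3.584 3.815 0.669
vertex -3.812 3.168 0.947
vertex -3.854 3.875 1.163
endloop
endfacet
facet normal 0.501 0.848 0.171
outer loop
vertex -3.584 3.815 0.669
vertex -3.854 3.875 1.163
vertex -2.588 3.032 1.633
endloop
endfacet
facet normal -0.868 0.097 -0.488
outer loop
vertex -3.854 3.875 1.163
vertex -3.812 3.168 0.947
vertex -4.1 3.521 1.53
endloop
endfacet
facet normal 0.161 0.654 0.739
outer loop
vertex -3.854 3.875 1.163
vertex -4.1 3.521 1.53
vertex -2.588 3.032 1.633
endloop
endfacet
facet normal -0.868 0.097 -0.487
outer loop
vertex -4.1 3.521 1.53
vertex -3.812 3.168 0.947
vertex -4.177 2.96 1.556
endloop
endfacet
facet normal -0.051 0.053 0.997
outer loop
vertex -4.1 3.521 1.53
vertex -4.177 2.96 1.556
vertex -2.588 3.032 1.633
endloop
endfacet
facet normal -0.868 0.097 -0.487
outer loop
vertex -4.177 2.96 1.556
vertex -3.812 3.168 0.947
vertex -4.04 2.522 1.225
endloop
endfacet
facet normal -0.011 -0.605 0.796
outer loop
vertex -4.177 2.96 1.556
vertex -4.04 2.522 1.225
vertex -2.588 3.032 1.633
endloop
endfacet
facet normal -0.868 0.097 -0.486
outer loop
vertex -4.04 2.522 1.225
vertex -3.812 3.168 0.947
vertex -3.77 2.462 0.731
endloop
endfacet
facet normal 0.256 -0.933 0.253
outer loop
vertex -4.04 2.522 1.225
vertex -3.77 2.462 0.731
vertex -2.588 3.032 1.633
endloop
endfacet
facet normal -0.868 0.097 -0.487
outer loop
vertex -3.77 2.462 0.731
vertex -3.812 3.168 0.947
vertex -3.524 2.816 0.363
endloop
endfacet
facet normal 0.596 -0.740 -0.313
outer loop
vertex -3.77 2.462 0.731
vertex -3.524 2.816 0.363
vertex -2.588 3.032 1.633
endloop
endfacet
facet normal -0.868 0.098 -0.487
outer loop
vertex -3.524 2.816 0.363
vertex -3.812 3.168 0.947
vertex -3.447 3.376 0.338
endloop
endfacet
facet normal 0.808 -0.137 -0.573
outer loop
vertex -3.524 2.816 0.363
vertex -3.447 3.376 0.338
vertex -2.588 3.032 1.633
endloop
endfacet

endsolid


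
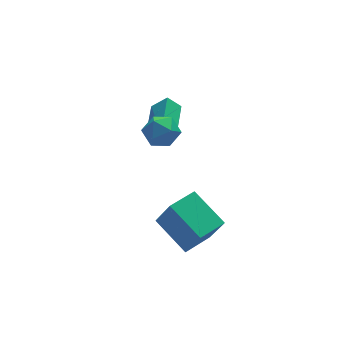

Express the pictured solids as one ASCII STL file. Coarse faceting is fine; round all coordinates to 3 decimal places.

solid 
facet normal -0.912 -0.409 0.017
outer loop
vertex -1.016 -4.843 -3.119
vertex -1.769 -3.124 -2.154
vertex -1.396 -4.066 -4.8
endloop
endfacet
facet normal 0.357 -0.815 -0.457
outer loop
vertex 0.009 -3.436 -4.826
vertex -1.016 -4.843 -3.119
vertex -1.396 -4.066 -4.8
endloop
endfacet
facet normal -0.912 -0.409 0.017
outer loop
vertex -1.396 -4.066 -4.8
vertex -1.769 -3.124 -2.154
vertex -2.149 -2.348 -3.835
endloop
endfacet
facet normal -0.201 0.411 -0.889
outer loop
vertex -2.149 -2.348 -3.835
vertex 0.009 -3.436 -4.826
vertex -1.396 -4.066 -4.8
endloop
endfacet
facet normal 0.201 -0.411 0.889
outer loop
vertex -1.016 -4.843 -3.119
vertex -0.364 -2.494 -2.18
vertex -1.769 -3.124 -2.154
endloop
endfacet
facet normal 0.357 -0.815 -0.457
outer loop
vertex 0.389 -4.212 -3.145
vertex -1.016 -4.843 -3.119
vertex 0.009 -3.436 -4.826
endloop
endfacet
facet normal 0.201 -0.411 0.889
outer loop
vertex 0.389 -4.212 -3.145
vertex -0.364 -2.494 -2.18
vertex -1.016 -4.843 -3.119
endloop
endfacet
facet normal -0.357 0.815 0.457
outer loop
vertex -1.769 -3.124 -2.154
vertex -0.364 -2.494 -2.18
vertex -2.149 -2.348 -3.835
endloop
endfacet
facet normal -0.201 0.411 -0.889
outer loop
vertex -0.744 -1.717 -3.861
vertex 0.009 -3.436 -4.826
vertex -2.149 -2.348 -3.835
endloop
endfacet
facet normal -0.357 0.814 0.457
outer loop
vertex -2.149 -2.348 -3.835
vertex -0.364 -2.494 -2.18
vertex -0.744 -1.717 -3.861
endloop
endfacet
facet normal 0.912 0.409 -0.017
outer loop
vertex -0.744 -1.717 -3.861
vertex 0.389 -4.212 -3.145
vertex 0.009 -3.436 -4.826
endloop
endfacet
facet normal 0.912 0.409 -0.017
outer loop
vertex -0.364 -2.494 -2.18
vertex 0.389 -4.212 -3.145
vertex -0.744 -1.717 -3.861
endloop
endfacet
facet normal -0.854 -0.122 0.505
outer loop
vertex -2.089 -0.444 1.005
vertex -1.898 -1.355 1.108
vertex -1.606 -0.74 1.75
endloop
endfacet
facet normal -0.594 0.537 0.599
outer loop
vertex -2.089 -0.444 1.005
vertex -1.606 -0.74 1.75
vertex -1.348 0.042 1.305
endloop
endfacet
facet normal -0.536 0.843 -0.043
outer loop
vertex -2.089 -0.444 1.005
vertex -1.348 0.042 1.305
vertex -1.481 -0.089 0.388
endloop
endfacet
facet normal -0.759 0.374 -0.533
outer loop
vertex -2.089 -0.444 1.005
vertex -1.481 -0.089 0.388
vertex -1.821 -0.953 0.266
endloop
endfacet
facet normal -0.956 -0.222 -0.193
outer loop
vertex -2.089 -0.444 1.005
vertex -1.821 -0.953 0.266
vertex -1.898 -1.355 1.108
endloop
endfacet
facet normal 0.059 0.479 0.876
outer loop
vertex -1.348 0.042 1.305
vertex -1.606 -0.74 1.75
vertex -0.699 -0.567 1.594
endloop
endfacet
facet normal -0.359 -0.587 0.726
outer loop
vertex -1.606 -0.74 1.75
vertex -1.898 -1.355 1.108
vertex -1.039 -1.431 1.472
endloop
endfacet
facet normal -0.523 -0.750 -0.406
outer loop
vertex -1.898 -1.355 1.108
vertex -1.821 -0.953 0.266
vertex -1.172 -1.562 0.555
endloop
endfacet
facet normal -0.205 0.216 -0.955
outer loop
vertex -1.821 -0.953 0.266
vertex -1.481 -0.089 0.388
vertex -0.914 -0.78 0.11
endloop
endfacet
facet normal 0.155 0.975 -0.162
outer loop
vertex -1.481 -0.089 0.388
vertex -1.348 0.042 1.305
vertex -0.622 -0.165 0.752
endloop
endfacet
facet normal 0.759 -0.374 0.533
outer loop
vertex -0.431 -1.076 0.855
vertex -0.699 -0.567 1.594
vertex -1.039 -1.431 1.472
endloop
endfacet
facet normal 0.536 -0.843 0.043
outer loop
vertex -0.431 -1.076 0.855
vertex -1.039 -1.431 1.472
vertex -1.172 -1.562 0.555
endloop
endfacet
facet normal 0.594 -0.537 -0.599
outer loop
vertex -0.431 -1.076 0.855
vertex -1.172 -1.562 0.555
vertex -0.914 -0.78 0.11
endloop
endfacet
facet normal 0.854 0.122 -0.505
outer loop
vertex -0.431 -1.076 0.855
vertex -0.914 -0.78 0.11
vertex -0.622 -0.165 0.752
endloop
endfacet
facet normal 0.956 0.222 0.193
outer loop
vertex -0.431 -1.076 0.855
vertex -0.622 -0.165 0.752
vertex -0.699 -0.567 1.594
endloop
endfacet
facet normal 0.205 -0.216 0.955
outer loop
vertex -1.039 -1.431 1.472
vertex -0.699 -0.567 1.594
vertex -1.606 -0.74 1.75
endloop
endfacet
facet normal -0.155 -0.975 0.162
outer loop
vertex -1.172 -1.562 0.555
vertex -1.039 -1.431 1.472
vertex -1.898 -1.355 1.108
endloop
endfacet
facet normal -0.059 -0.479 -0.876
outer loop
vertex -0.914 -0.78 0.11
vertex -1.172 -1.562 0.555
vertex -1.821 -0.953 0.266
endloop
endfacet
facet normal 0.359 0.587 -0.726
outer loop
vertex -0.622 -0.165 0.752
vertex -0.914 -0.78 0.11
vertex -1.481 -0.089 0.388
endloop
endfacet
facet normal 0.523 0.750 0.406
outer loop
vertex -0.699 -0.567 1.594
vertex -0.622 -0.165 0.752
vertex -1.348 0.042 1.305
endloop
endfacet
facet normal -0.599 0.366 -0.713
outer loop
vertex -1.168 1.283 -0.529
vertex -0.481 2.634 -0.413
vertex -0.579 1.037 -1.15
endloop
endfacet
facet normal -0.452 -0.889 -0.076
outer loop
vertex 0.061 0.646 -0.387
vertex -1.168 1.283 -0.529
vertex -0.579 1.037 -1.15
endloop
endfacet
facet normal -0.599 0.366 -0.713
outer loop
vertex -0.579 1.037 -1.15
vertex -0.481 2.634 -0.413
vertex 0.108 2.388 -1.034
endloop
endfacet
facet normal 0.662 -0.277 -0.697
outer loop
vertex 0.108 2.388 -1.034
vertex 0.061 0.646 -0.387
vertex -0.579 1.037 -1.15
endloop
endfacet
facet normal -0.662 0.277 0.697
outer loop
vertex -1.168 1.283 -0.529
vertex 0.159 2.243 0.35
vertex -0.481 2.634 -0.413
endloop
endfacet
facet normal -0.452 -0.889 -0.076
outer loop
vertex -0.528 0.892 0.234
vertex -1.168 1.283 -0.529
vertex 0.061 0.646 -0.387
endloop
endfacet
facet normal -0.662 0.277 0.697
outer loop
vertex -0.528 0.892 0.234
vertex 0.159 2.243 0.35
vertex -1.168 1.283 -0.529
endloop
endfacet
facet normal 0.452 0.889 0.076
outer loop
vertex -0.481 2.634 -0.413
vertex 0.159 2.243 0.35
vertex 0.108 2.388 -1.034
endloop
endfacet
facet normal 0.662 -0.277 -0.697
outer loop
vertex 0.748 1.997 -0.271
vertex 0.061 0.646 -0.387
vertex 0.108 2.388 -1.034
endloop
endfacet
facet normal 0.452 0.889 0.076
outer loop
vertex 0.108 2.388 -1.034
vertex 0.159 2.243 0.35
vertex 0.748 1.997 -0.271
endloop
endfacet
facet normal 0.599 -0.366 0.713
outer loop
vertex 0.748 1.997 -0.271
vertex -0.528 0.892 0.234
vertex 0.061 0.646 -0.387
endloop
endfacet
facet normal 0.599 -0.366 0.713
outer loop
vertex 0.159 2.243 0.35
vertex -0.528 0.892 0.234
vertex 0.748 1.997 -0.271
endloop
endfacet

endsolid


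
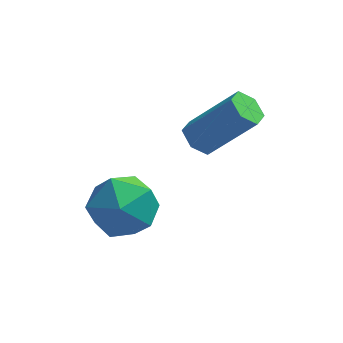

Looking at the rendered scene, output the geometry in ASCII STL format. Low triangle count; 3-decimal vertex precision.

solid 
facet normal -0.371 0.723 0.583
outer loop
vertex 0.283 -2.074 2.591
vertex -0.849 -2.405 2.28
vertex -0.311 -2.911 3.25
endloop
endfacet
facet normal 0.250 0.483 0.839
outer loop
vertex 0.283 -2.074 2.591
vertex -0.311 -2.911 3.25
vertex 0.87 -3.067 2.988
endloop
endfacet
facet normal 0.747 0.575 0.334
outer loop
vertex 0.283 -2.074 2.591
vertex 0.87 -3.067 2.988
vertex 1.062 -2.658 1.855
endloop
endfacet
facet normal 0.432 0.871 -0.234
outer loop
vertex 0.283 -2.074 2.591
vertex 1.062 -2.658 1.855
vertex -0.0 -2.249 1.417
endloop
endfacet
facet normal -0.259 0.962 -0.081
outer loop
vertex 0.283 -2.074 2.591
vertex -0.0 -2.249 1.417
vertex -0.849 -2.405 2.28
endloop
endfacet
facet normal 0.184 -0.216 0.959
outer loop
vertex 0.87 -3.067 2.988
vertex -0.311 -2.911 3.25
vertex 0.1 -4.011 2.923
endloop
endfacet
facet normal -0.821 0.171 0.545
outer loop
vertex -0.311 -2.911 3.25
vertex -0.849 -2.405 2.28
vertex -0.962 -3.602 2.485
endloop
endfacet
facet normal -0.640 0.558 -0.528
outer loop
vertex -0.849 -2.405 2.28
vertex -0.0 -2.249 1.417
vertex -0.77 -3.193 1.352
endloop
endfacet
facet normal 0.478 0.410 -0.777
outer loop
vertex -0.0 -2.249 1.417
vertex 1.062 -2.658 1.855
vertex 0.411 -3.349 1.09
endloop
endfacet
facet normal 0.987 -0.069 0.142
outer loop
vertex 1.062 -2.658 1.855
vertex 0.87 -3.067 2.988
vertex 0.949 -3.855 2.06
endloop
endfacet
facet normal -0.432 -0.871 0.234
outer loop
vertex -0.183 -4.186 1.749
vertex 0.1 -4.011 2.923
vertex -0.962 -3.602 2.485
endloop
endfacet
facet normal -0.747 -0.575 -0.334
outer loop
vertex -0.183 -4.186 1.749
vertex -0.962 -3.602 2.485
vertex -0.77 -3.193 1.352
endloop
endfacet
facet normal -0.250 -0.483 -0.839
outer loop
vertex -0.183 -4.186 1.749
vertex -0.77 -3.193 1.352
vertex 0.411 -3.349 1.09
endloop
endfacet
facet normal 0.371 -0.723 -0.583
outer loop
vertex -0.183 -4.186 1.749
vertex 0.411 -3.349 1.09
vertex 0.949 -3.855 2.06
endloop
endfacet
facet normal 0.259 -0.962 0.081
outer loop
vertex -0.183 -4.186 1.749
vertex 0.949 -3.855 2.06
vertex 0.1 -4.011 2.923
endloop
endfacet
facet normal -0.478 -0.410 0.777
outer loop
vertex -0.962 -3.602 2.485
vertex 0.1 -4.011 2.923
vertex -0.311 -2.911 3.25
endloop
endfacet
facet normal -0.987 0.069 -0.142
outer loop
vertex -0.77 -3.193 1.352
vertex -0.962 -3.602 2.485
vertex -0.849 -2.405 2.28
endloop
endfacet
facet normal -0.184 0.216 -0.959
outer loop
vertex 0.411 -3.349 1.09
vertex -0.77 -3.193 1.352
vertex -0.0 -2.249 1.417
endloop
endfacet
facet normal 0.821 -0.171 -0.545
outer loop
vertex 0.949 -3.855 2.06
vertex 0.411 -3.349 1.09
vertex 1.062 -2.658 1.855
endloop
endfacet
facet normal 0.640 -0.558 0.528
outer loop
vertex 0.1 -4.011 2.923
vertex 0.949 -3.855 2.06
vertex 0.87 -3.067 2.988
endloop
endfacet
facet normal -0.672 -0.000 -0.740
outer loop
vertex 2.3 -0.902 2.712
vertex 1.978 -0.392 3.004
vertex 2.466 -0.27 2.561
endloop
endfacet
facet normal 0.698 -0.335 -0.633
outer loop
vertex 2.3 -0.902 2.712
vertex 2.466 -0.27 2.561
vertex 3.745 -0.898 4.305
endloop
endfacet
facet normal 0.698 -0.335 -0.633
outer loop
vertex 3.745 -0.898 4.305
vertex 2.466 -0.27 2.561
vertex 3.91 -0.267 4.153
endloop
endfacet
facet normal 0.672 0.003 0.741
outer loop
vertex 3.745 -0.898 4.305
vertex 3.91 -0.267 4.153
vertex 3.422 -0.388 4.596
endloop
endfacet
facet normal -0.672 -0.003 -0.741
outer loop
vertex 2.466 -0.27 2.561
vertex 1.978 -0.392 3.004
vertex 2.143 0.24 2.852
endloop
endfacet
facet normal 0.563 0.649 -0.512
outer loop
vertex 2.466 -0.27 2.561
vertex 2.143 0.24 2.852
vertex 3.91 -0.267 4.153
endloop
endfacet
facet normal 0.563 0.649 -0.512
outer loop
vertex 3.91 -0.267 4.153
vertex 2.143 0.24 2.852
vertex 3.588 0.243 4.445
endloop
endfacet
facet normal 0.672 0.000 0.740
outer loop
vertex 3.91 -0.267 4.153
vertex 3.588 0.243 4.445
vertex 3.422 -0.388 4.596
endloop
endfacet
facet normal -0.672 -0.003 -0.741
outer loop
vertex 2.143 0.24 2.852
vertex 1.978 -0.392 3.004
vertex 1.655 0.118 3.295
endloop
endfacet
facet normal -0.136 0.983 0.121
outer loop
vertex 2.143 0.24 2.852
vertex 1.655 0.118 3.295
vertex 3.588 0.243 4.445
endloop
endfacet
facet normal -0.135 0.984 0.120
outer loop
vertex 3.588 0.243 4.445
vertex 1.655 0.118 3.295
vertex 3.1 0.122 4.888
endloop
endfacet
facet normal 0.672 0.000 0.740
outer loop
vertex 3.588 0.243 4.445
vertex 3.1 0.122 4.888
vertex 3.422 -0.388 4.596
endloop
endfacet
facet normal -0.672 -0.003 -0.741
outer loop
vertex 1.655 0.118 3.295
vertex 1.978 -0.392 3.004
vertex 1.49 -0.513 3.447
endloop
endfacet
facet normal -0.698 0.335 0.633
outer loop
vertex 1.655 0.118 3.295
vertex 1.49 -0.513 3.447
vertex 3.1 0.122 4.888
endloop
endfacet
facet normal -0.698 0.335 0.633
outer loop
vertex 3.1 0.122 4.888
vertex 1.49 -0.513 3.447
vertex 2.934 -0.51 5.039
endloop
endfacet
facet normal 0.672 0.000 0.740
outer loop
vertex 3.1 0.122 4.888
vertex 2.934 -0.51 5.039
vertex 3.422 -0.388 4.596
endloop
endfacet
facet normal -0.672 -0.000 -0.740
outer loop
vertex 1.49 -0.513 3.447
vertex 1.978 -0.392 3.004
vertex 1.812 -1.023 3.155
endloop
endfacet
facet normal -0.563 -0.649 0.512
outer loop
vertex 1.49 -0.513 3.447
vertex 1.812 -1.023 3.155
vertex 2.934 -0.51 5.039
endloop
endfacet
facet normal -0.563 -0.649 0.512
outer loop
vertex 2.934 -0.51 5.039
vertex 1.812 -1.023 3.155
vertex 3.257 -1.02 4.748
endloop
endfacet
facet normal 0.672 0.003 0.741
outer loop
vertex 2.934 -0.51 5.039
vertex 3.257 -1.02 4.748
vertex 3.422 -0.388 4.596
endloop
endfacet
facet normal -0.672 -0.000 -0.740
outer loop
vertex 1.812 -1.023 3.155
vertex 1.978 -0.392 3.004
vertex 2.3 -0.902 2.712
endloop
endfacet
facet normal 0.135 -0.984 -0.120
outer loop
vertex 1.812 -1.023 3.155
vertex 2.3 -0.902 2.712
vertex 3.257 -1.02 4.748
endloop
endfacet
facet normal 0.136 -0.983 -0.121
outer loop
vertex 3.257 -1.02 4.748
vertex 2.3 -0.902 2.712
vertex 3.745 -0.898 4.305
endloop
endfacet
facet normal 0.672 0.003 0.741
outer loop
vertex 3.257 -1.02 4.748
vertex 3.745 -0.898 4.305
vertex 3.422 -0.388 4.596
endloop
endfacet

endsolid


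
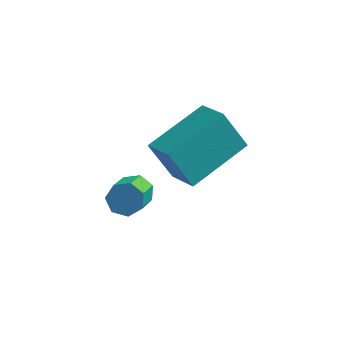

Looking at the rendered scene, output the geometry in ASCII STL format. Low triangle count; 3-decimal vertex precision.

solid 
facet normal -0.086 0.823 -0.561
outer loop
vertex 1.614 4.42 -1.936
vertex 1.128 4.209 -2.171
vertex 1.187 4.538 -1.697
endloop
endfacet
facet normal 0.522 0.517 0.678
outer loop
vertex 1.614 4.42 -1.936
vertex 1.187 4.538 -1.697
vertex 1.738 3.243 -1.134
endloop
endfacet
facet normal 0.522 0.517 0.678
outer loop
vertex 1.738 3.243 -1.134
vertex 1.187 4.538 -1.697
vertex 1.311 3.361 -0.895
endloop
endfacet
facet normal 0.087 -0.823 0.562
outer loop
vertex 1.738 3.243 -1.134
vertex 1.311 3.361 -0.895
vertex 1.252 3.031 -1.369
endloop
endfacet
facet normal -0.087 0.823 -0.561
outer loop
vertex 1.187 4.538 -1.697
vertex 1.128 4.209 -2.171
vertex 0.716 4.408 -1.815
endloop
endfacet
facet normal -0.338 0.505 0.794
outer loop
vertex 1.187 4.538 -1.697
vertex 0.716 4.408 -1.815
vertex 1.311 3.361 -0.895
endloop
endfacet
facet normal -0.338 0.505 0.794
outer loop
vertex 1.311 3.361 -0.895
vertex 0.716 4.408 -1.815
vertex 0.84 3.231 -1.013
endloop
endfacet
facet normal 0.086 -0.823 0.562
outer loop
vertex 1.311 3.361 -0.895
vertex 0.84 3.231 -1.013
vertex 1.252 3.031 -1.369
endloop
endfacet
facet normal -0.087 0.823 -0.561
outer loop
vertex 0.716 4.408 -1.815
vertex 1.128 4.209 -2.171
vertex 0.554 4.128 -2.201
endloop
endfacet
facet normal -0.943 0.114 0.313
outer loop
vertex 0.716 4.408 -1.815
vertex 0.554 4.128 -2.201
vertex 0.84 3.231 -1.013
endloop
endfacet
facet normal -0.943 0.114 0.313
outer loop
vertex 0.84 3.231 -1.013
vertex 0.554 4.128 -2.201
vertex 0.678 2.951 -1.399
endloop
endfacet
facet normal 0.085 -0.823 0.561
outer loop
vertex 0.84 3.231 -1.013
vertex 0.678 2.951 -1.399
vertex 1.252 3.031 -1.369
endloop
endfacet
facet normal -0.087 0.824 -0.560
outer loop
vertex 0.554 4.128 -2.201
vertex 1.128 4.209 -2.171
vertex 0.825 3.909 -2.565
endloop
endfacet
facet normal -0.839 -0.364 -0.405
outer loop
vertex 0.554 4.128 -2.201
vertex 0.825 3.909 -2.565
vertex 0.678 2.951 -1.399
endloop
endfacet
facet normal -0.838 -0.364 -0.405
outer loop
vertex 0.678 2.951 -1.399
vertex 0.825 3.909 -2.565
vertex 0.949 2.731 -1.762
endloop
endfacet
facet normal 0.085 -0.823 0.562
outer loop
vertex 0.678 2.951 -1.399
vertex 0.949 2.731 -1.762
vertex 1.252 3.031 -1.369
endloop
endfacet
facet normal -0.085 0.823 -0.561
outer loop
vertex 0.825 3.909 -2.565
vertex 1.128 4.209 -2.171
vertex 1.324 3.915 -2.632
endloop
endfacet
facet normal -0.103 -0.568 -0.817
outer loop
vertex 0.825 3.909 -2.565
vertex 1.324 3.915 -2.632
vertex 0.949 2.731 -1.762
endloop
endfacet
facet normal -0.102 -0.568 -0.817
outer loop
vertex 0.949 2.731 -1.762
vertex 1.324 3.915 -2.632
vertex 1.448 2.738 -1.829
endloop
endfacet
facet normal 0.087 -0.823 0.561
outer loop
vertex 0.949 2.731 -1.762
vertex 1.448 2.738 -1.829
vertex 1.252 3.031 -1.369
endloop
endfacet
facet normal -0.087 0.823 -0.562
outer loop
vertex 1.324 3.915 -2.632
vertex 1.128 4.209 -2.171
vertex 1.675 4.143 -2.352
endloop
endfacet
facet normal 0.712 -0.343 -0.613
outer loop
vertex 1.324 3.915 -2.632
vertex 1.675 4.143 -2.352
vertex 1.448 2.738 -1.829
endloop
endfacet
facet normal 0.711 -0.343 -0.614
outer loop
vertex 1.448 2.738 -1.829
vertex 1.675 4.143 -2.352
vertex 1.799 2.966 -1.55
endloop
endfacet
facet normal 0.088 -0.823 0.562
outer loop
vertex 1.448 2.738 -1.829
vertex 1.799 2.966 -1.55
vertex 1.252 3.031 -1.369
endloop
endfacet
facet normal -0.086 0.823 -0.561
outer loop
vertex 1.675 4.143 -2.352
vertex 1.128 4.209 -2.171
vertex 1.614 4.42 -1.936
endloop
endfacet
facet normal 0.989 0.140 0.052
outer loop
vertex 1.675 4.143 -2.352
vertex 1.614 4.42 -1.936
vertex 1.799 2.966 -1.55
endloop
endfacet
facet normal 0.989 0.140 0.052
outer loop
vertex 1.799 2.966 -1.55
vertex 1.614 4.42 -1.936
vertex 1.738 3.243 -1.134
endloop
endfacet
facet normal 0.088 -0.823 0.561
outer loop
vertex 1.799 2.966 -1.55
vertex 1.738 3.243 -1.134
vertex 1.252 3.031 -1.369
endloop
endfacet
facet normal -0.510 -0.804 -0.304
outer loop
vertex 2.652 2.697 1.476
vertex 1.826 3.404 0.993
vertex 3.372 2.703 0.252
endloop
endfacet
facet normal 0.694 -0.595 0.405
outer loop
vertex 4.434 4.376 0.887
vertex 2.652 2.697 1.476
vertex 3.372 2.703 0.252
endloop
endfacet
facet normal -0.511 -0.804 -0.305
outer loop
vertex 3.372 2.703 0.252
vertex 1.826 3.404 0.993
vertex 2.546 3.411 -0.23
endloop
endfacet
facet normal 0.507 0.005 -0.862
outer loop
vertex 2.546 3.411 -0.23
vertex 4.434 4.376 0.887
vertex 3.372 2.703 0.252
endloop
endfacet
facet normal -0.508 -0.005 0.861
outer loop
vertex 2.652 2.697 1.476
vertex 2.888 5.077 1.628
vertex 1.826 3.404 0.993
endloop
endfacet
facet normal 0.694 -0.595 0.405
outer loop
vertex 3.714 4.369 2.11
vertex 2.652 2.697 1.476
vertex 4.434 4.376 0.887
endloop
endfacet
facet normal -0.507 -0.005 0.862
outer loop
vertex 3.714 4.369 2.11
vertex 2.888 5.077 1.628
vertex 2.652 2.697 1.476
endloop
endfacet
facet normal -0.694 0.595 -0.405
outer loop
vertex 1.826 3.404 0.993
vertex 2.888 5.077 1.628
vertex 2.546 3.411 -0.23
endloop
endfacet
facet normal 0.508 0.004 -0.862
outer loop
vertex 3.608 5.083 0.404
vertex 4.434 4.376 0.887
vertex 2.546 3.411 -0.23
endloop
endfacet
facet normal -0.694 0.595 -0.405
outer loop
vertex 2.546 3.411 -0.23
vertex 2.888 5.077 1.628
vertex 3.608 5.083 0.404
endloop
endfacet
facet normal 0.510 0.804 0.305
outer loop
vertex 3.608 5.083 0.404
vertex 3.714 4.369 2.11
vertex 4.434 4.376 0.887
endloop
endfacet
facet normal 0.511 0.804 0.305
outer loop
vertex 2.888 5.077 1.628
vertex 3.714 4.369 2.11
vertex 3.608 5.083 0.404
endloop
endfacet

endsolid
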